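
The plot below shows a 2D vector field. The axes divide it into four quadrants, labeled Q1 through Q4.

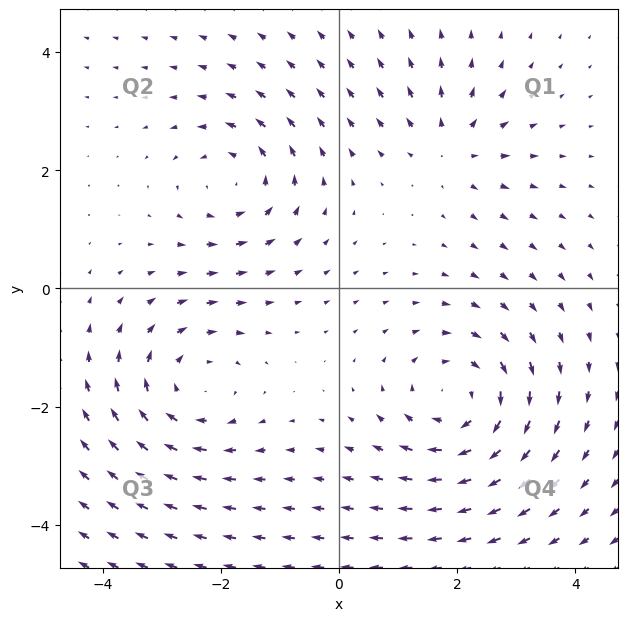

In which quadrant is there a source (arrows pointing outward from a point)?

Q1

The source sits at approximately (1.9, 2.4), which lies in quadrant Q1. The divergence there is about +3, positive as expected for a source.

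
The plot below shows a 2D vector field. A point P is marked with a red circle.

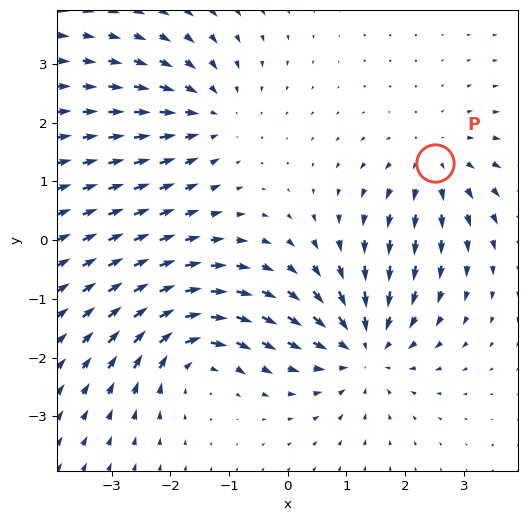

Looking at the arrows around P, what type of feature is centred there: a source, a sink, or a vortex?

At P (2.5, 1.3) the arrows spread outward. Divergence about +3, curl ≈0 — positive divergence with near-zero curl is a source.

source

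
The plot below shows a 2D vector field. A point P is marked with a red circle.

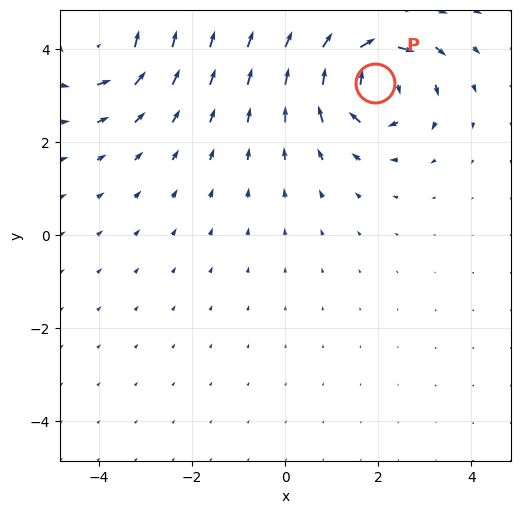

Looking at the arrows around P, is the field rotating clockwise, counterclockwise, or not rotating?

clockwise

Near P at (1.9, 3.3) the arrows circulate clockwise. The curl (z-component) there is about -5; negative curl means clockwise rotation.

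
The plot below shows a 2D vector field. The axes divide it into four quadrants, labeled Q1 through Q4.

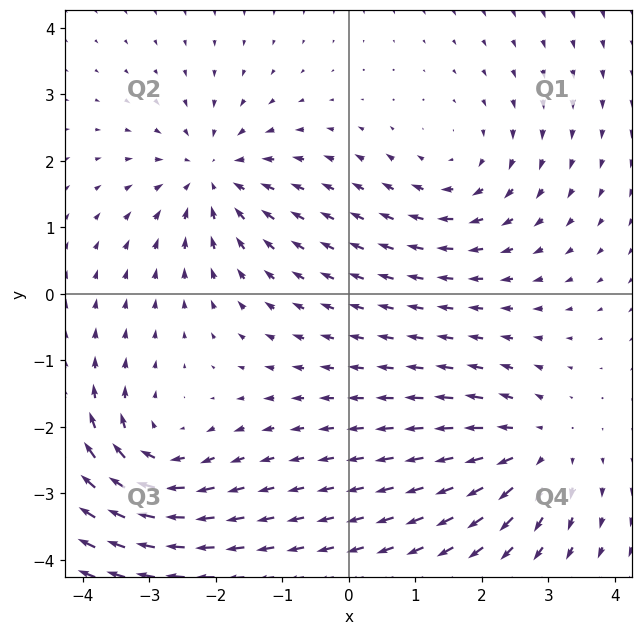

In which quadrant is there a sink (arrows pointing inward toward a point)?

The sink sits at approximately (-2.0, 1.8), which lies in quadrant Q2. The divergence there is about -5, negative as expected for a sink.

Q2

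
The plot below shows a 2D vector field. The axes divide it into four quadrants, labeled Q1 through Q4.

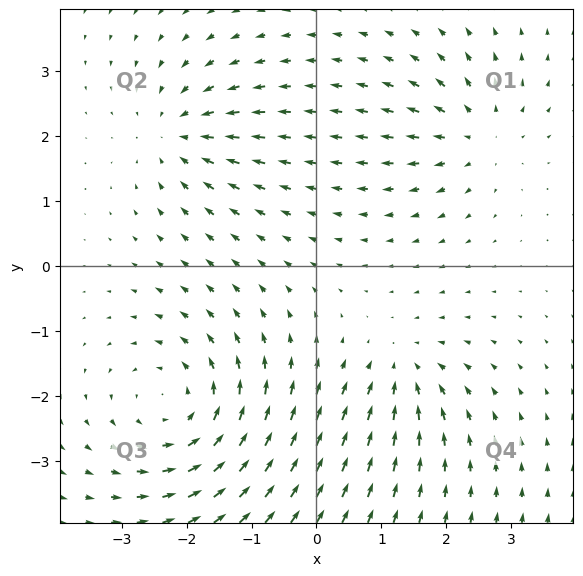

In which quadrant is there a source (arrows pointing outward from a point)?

Q1

The source sits at approximately (2.5, 2.0), which lies in quadrant Q1. The divergence there is about +4, positive as expected for a source.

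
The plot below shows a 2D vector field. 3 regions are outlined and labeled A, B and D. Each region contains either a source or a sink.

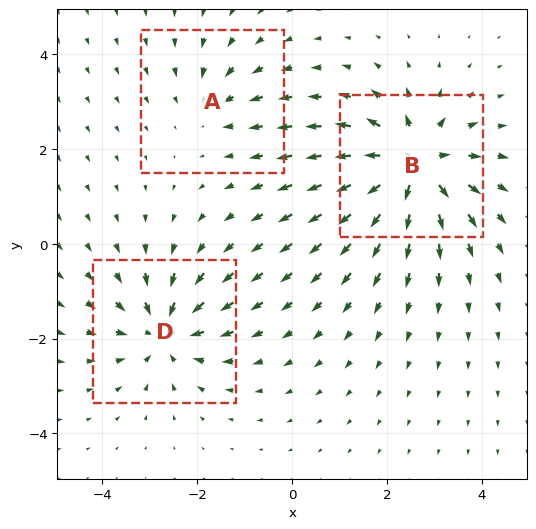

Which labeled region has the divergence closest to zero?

A

Divergence at each region's feature centre — A: about -2, B: about +5, D: about -4. Region A is closest to zero.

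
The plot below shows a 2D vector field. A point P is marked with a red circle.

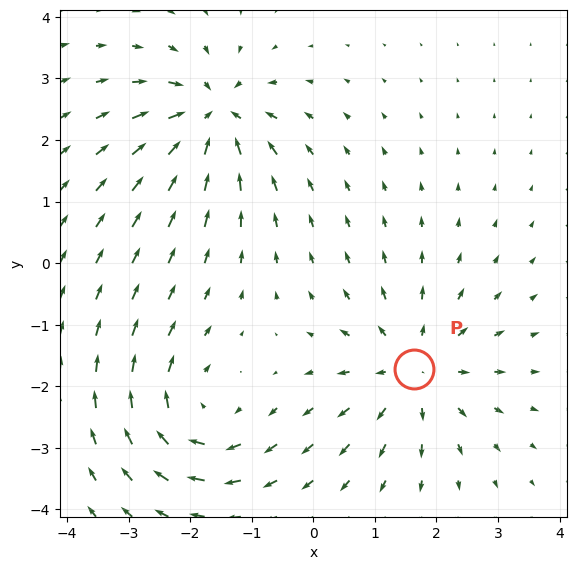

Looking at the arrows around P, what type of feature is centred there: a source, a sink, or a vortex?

source

At P (1.6, -1.7) the arrows spread outward. Divergence about +4, curl ≈0 — positive divergence with near-zero curl is a source.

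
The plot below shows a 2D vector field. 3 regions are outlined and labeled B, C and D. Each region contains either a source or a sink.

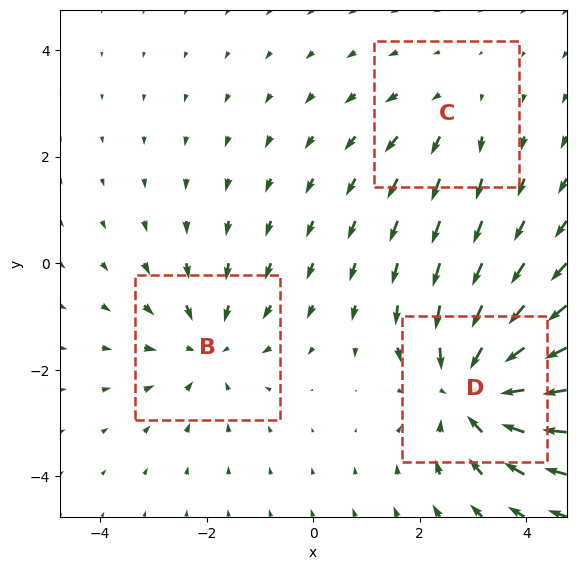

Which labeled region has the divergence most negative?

Divergence at each region's feature centre — B: about -3, C: about +2, D: about -4. Region D is most negative.

D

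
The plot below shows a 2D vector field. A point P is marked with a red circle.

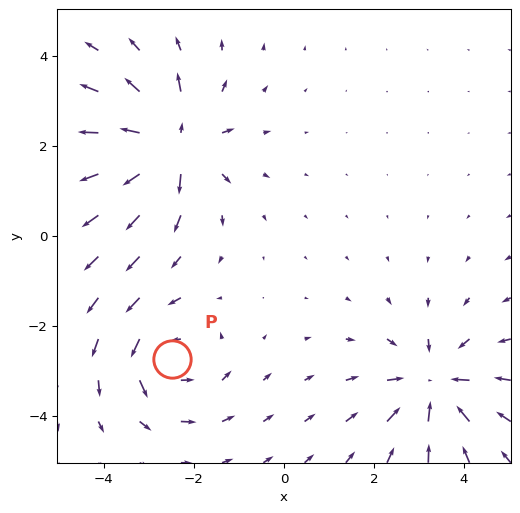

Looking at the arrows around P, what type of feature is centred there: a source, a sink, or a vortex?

At P (-2.5, -2.7) the arrows circulate counterclockwise. Divergence ≈0, curl about +4 — near-zero divergence with nonzero curl is a vortex.

vortex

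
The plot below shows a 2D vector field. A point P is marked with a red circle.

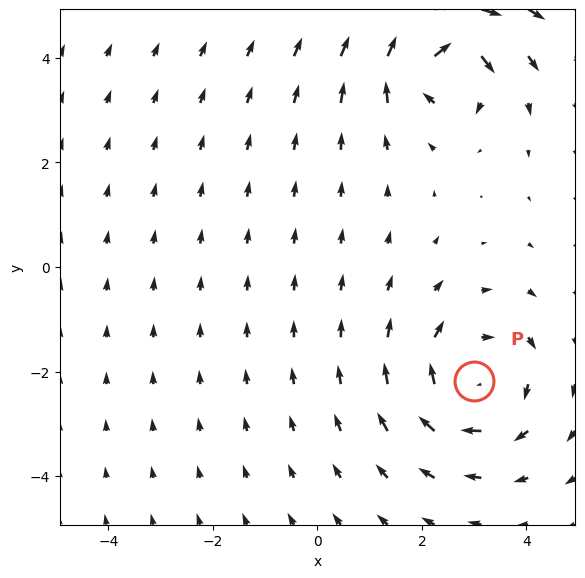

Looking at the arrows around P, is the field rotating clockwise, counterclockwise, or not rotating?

Near P at (3.0, -2.2) the arrows circulate clockwise. The curl (z-component) there is about -3; negative curl means clockwise rotation.

clockwise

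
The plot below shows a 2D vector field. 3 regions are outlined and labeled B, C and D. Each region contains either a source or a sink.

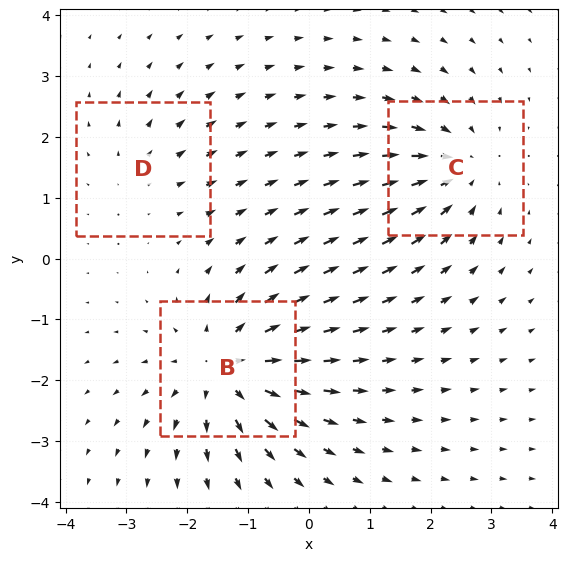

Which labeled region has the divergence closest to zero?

Divergence at each region's feature centre — B: about +4, C: about -3, D: about +2. Region D is closest to zero.

D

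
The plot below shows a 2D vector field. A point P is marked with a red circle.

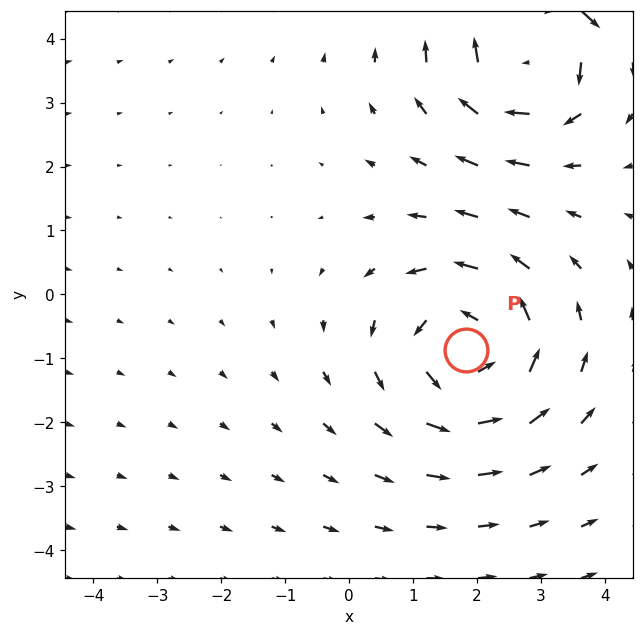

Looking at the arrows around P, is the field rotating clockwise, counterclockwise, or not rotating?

counterclockwise

Near P at (1.8, -0.9) the arrows circulate counterclockwise. The curl (z-component) there is about +5; positive curl means counterclockwise rotation.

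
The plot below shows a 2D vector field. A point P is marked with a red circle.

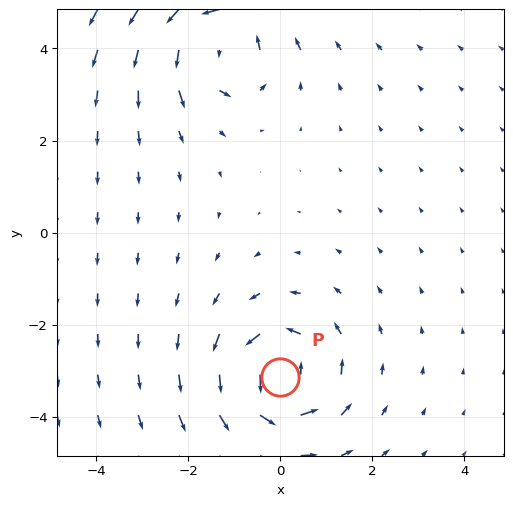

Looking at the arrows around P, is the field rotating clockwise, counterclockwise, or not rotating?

counterclockwise

Near P at (-0.0, -3.1) the arrows circulate counterclockwise. The curl (z-component) there is about +5; positive curl means counterclockwise rotation.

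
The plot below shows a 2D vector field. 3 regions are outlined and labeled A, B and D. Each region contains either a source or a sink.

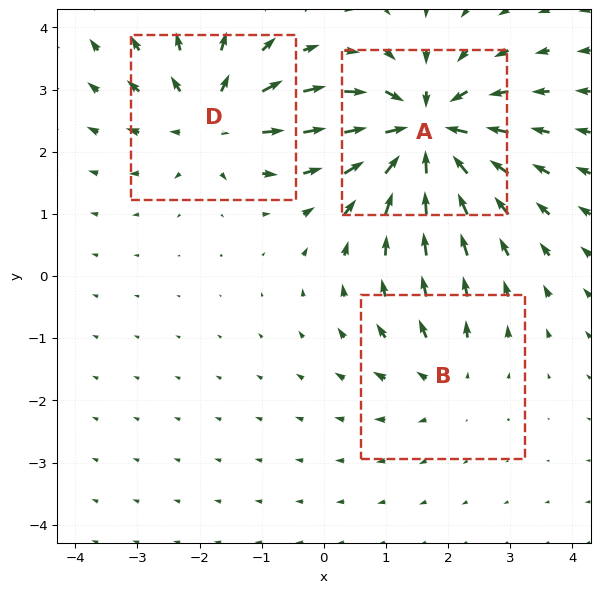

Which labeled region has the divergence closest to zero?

Divergence at each region's feature centre — A: about -6, B: about +2, D: about +4. Region B is closest to zero.

B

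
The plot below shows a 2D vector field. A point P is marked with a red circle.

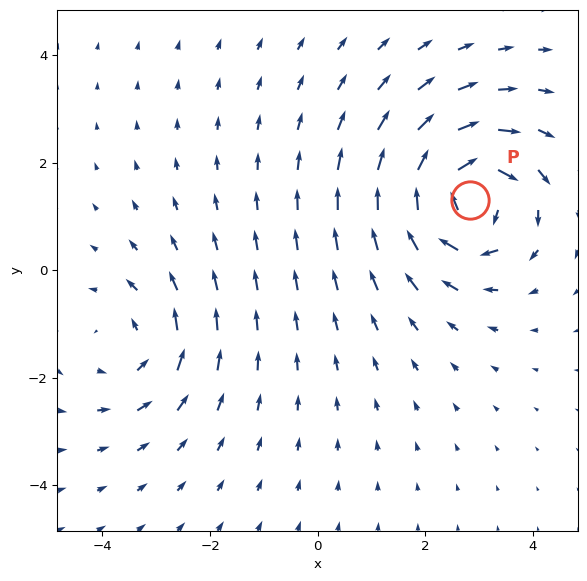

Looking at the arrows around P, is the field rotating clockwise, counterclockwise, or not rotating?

Near P at (2.8, 1.3) the arrows circulate clockwise. The curl (z-component) there is about -5; negative curl means clockwise rotation.

clockwise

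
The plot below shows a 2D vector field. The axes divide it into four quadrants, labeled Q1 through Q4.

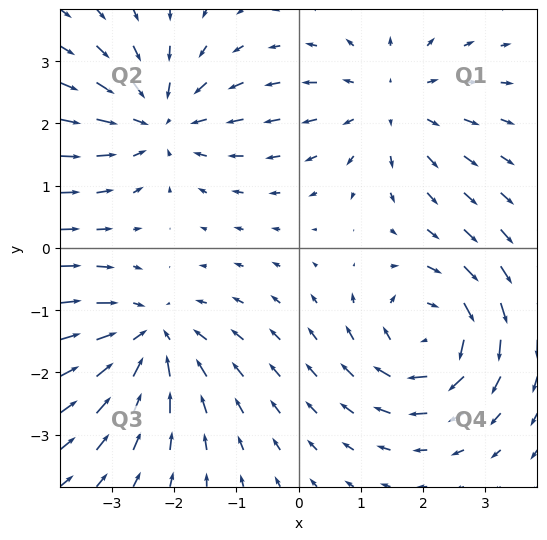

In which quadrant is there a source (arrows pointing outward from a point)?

The source sits at approximately (1.5, 2.3), which lies in quadrant Q1. The divergence there is about +3, positive as expected for a source.

Q1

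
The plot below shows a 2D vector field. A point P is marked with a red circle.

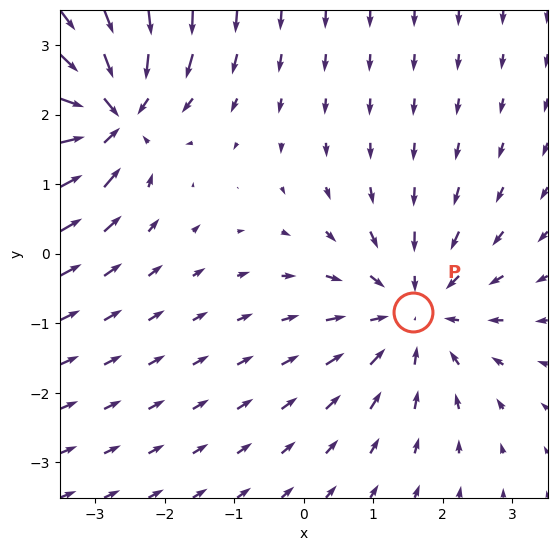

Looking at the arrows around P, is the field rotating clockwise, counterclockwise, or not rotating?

not rotating

Near P at (1.6, -0.8) the arrows show no circulation. The curl there is ≈0.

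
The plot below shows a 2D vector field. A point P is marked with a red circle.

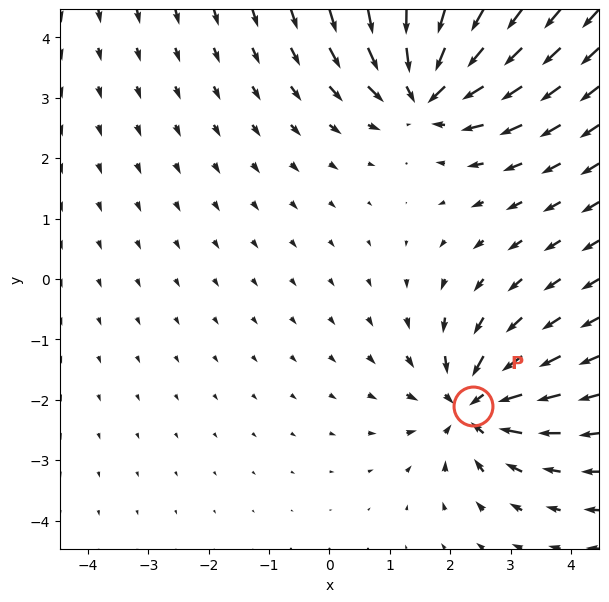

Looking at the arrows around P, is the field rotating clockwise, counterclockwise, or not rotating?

Near P at (2.4, -2.1) the arrows show no circulation. The curl there is ≈0.

not rotating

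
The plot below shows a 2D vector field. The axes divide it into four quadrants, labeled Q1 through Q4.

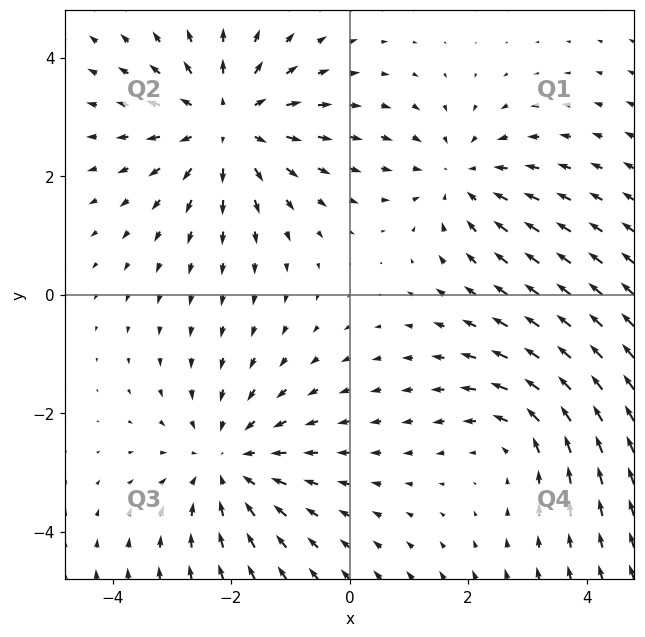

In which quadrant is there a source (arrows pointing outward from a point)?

The source sits at approximately (-2.1, 2.9), which lies in quadrant Q2. The divergence there is about +4, positive as expected for a source.

Q2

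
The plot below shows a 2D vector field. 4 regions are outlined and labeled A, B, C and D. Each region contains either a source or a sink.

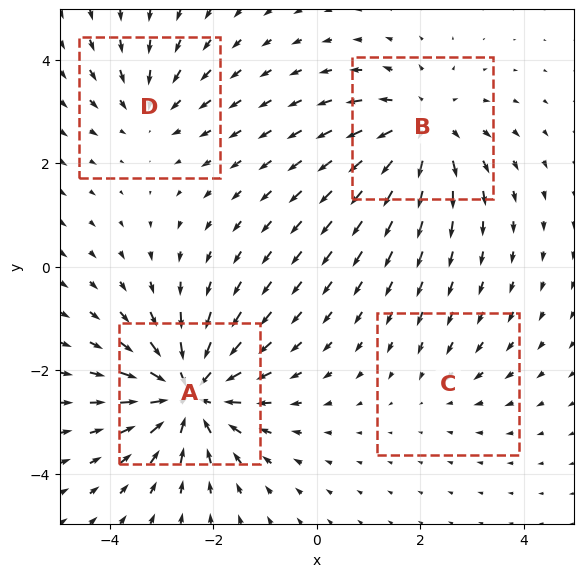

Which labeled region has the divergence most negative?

A

Divergence at each region's feature centre — A: about -7, B: about +5, C: about -2, D: about -3. Region A is most negative.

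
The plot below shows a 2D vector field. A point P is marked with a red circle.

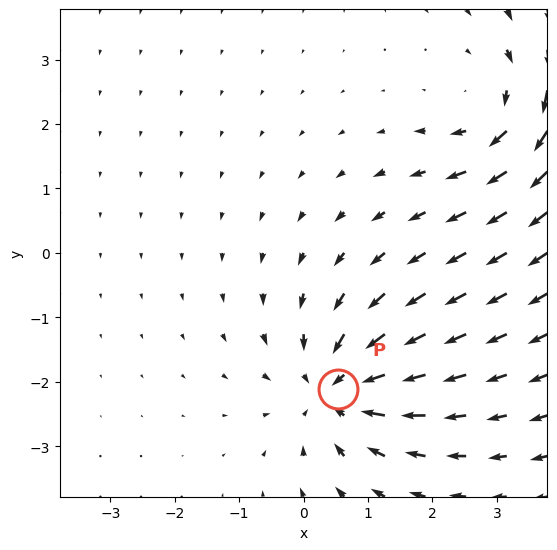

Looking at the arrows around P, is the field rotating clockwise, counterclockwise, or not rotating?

Near P at (0.5, -2.1) the arrows show no circulation. The curl there is ≈0.

not rotating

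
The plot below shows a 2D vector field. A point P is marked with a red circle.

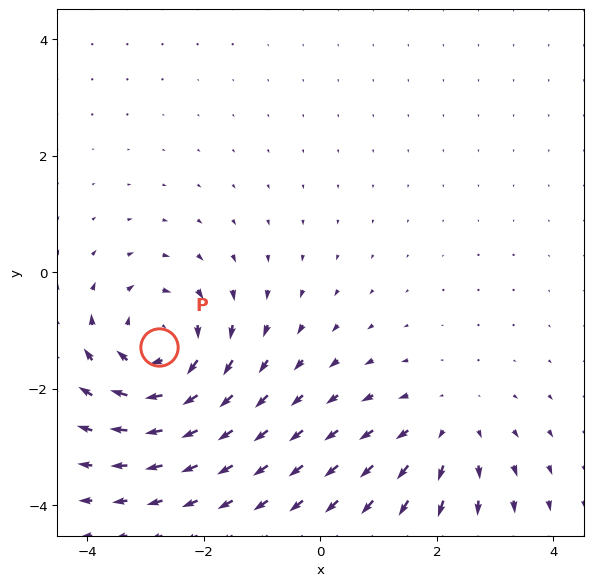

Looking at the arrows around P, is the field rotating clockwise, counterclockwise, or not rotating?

Near P at (-2.8, -1.3) the arrows circulate clockwise. The curl (z-component) there is about -5; negative curl means clockwise rotation.

clockwise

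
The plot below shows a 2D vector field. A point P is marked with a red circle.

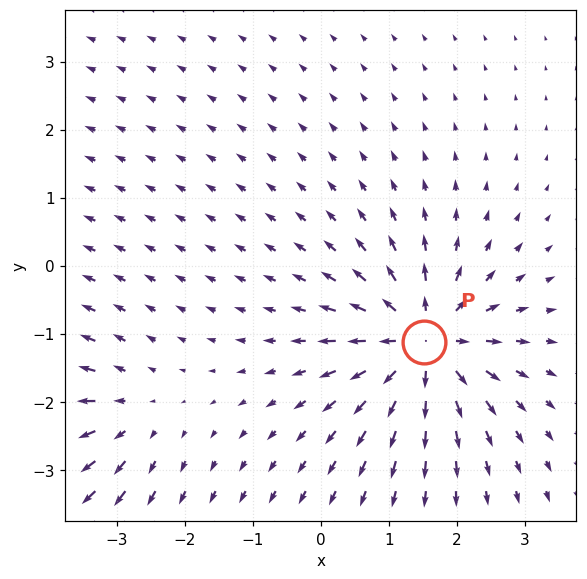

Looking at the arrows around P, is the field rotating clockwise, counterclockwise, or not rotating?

Near P at (1.5, -1.1) the arrows show no circulation. The curl there is ≈0.

not rotating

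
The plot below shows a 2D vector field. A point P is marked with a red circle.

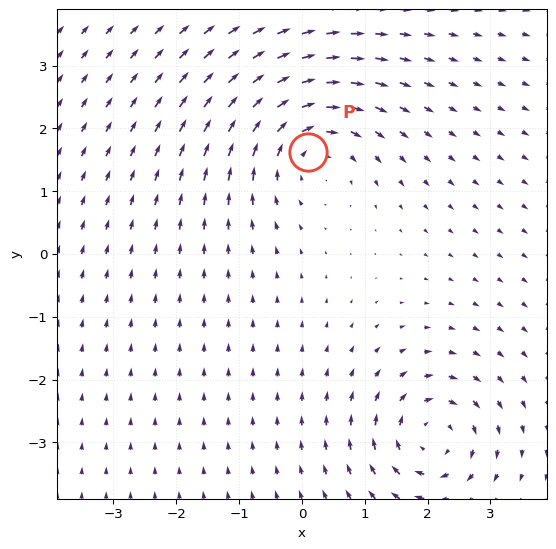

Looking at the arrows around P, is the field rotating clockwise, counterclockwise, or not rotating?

clockwise

Near P at (0.1, 1.6) the arrows circulate clockwise. The curl (z-component) there is about -5; negative curl means clockwise rotation.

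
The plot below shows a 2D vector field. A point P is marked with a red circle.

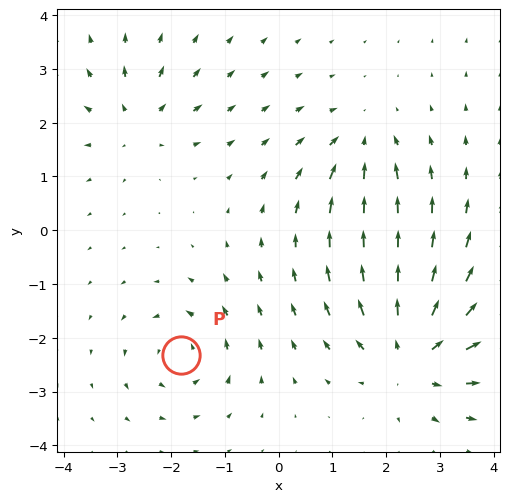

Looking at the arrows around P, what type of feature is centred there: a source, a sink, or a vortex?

At P (-1.8, -2.3) the arrows circulate counterclockwise. Divergence ≈0, curl about +4 — near-zero divergence with nonzero curl is a vortex.

vortex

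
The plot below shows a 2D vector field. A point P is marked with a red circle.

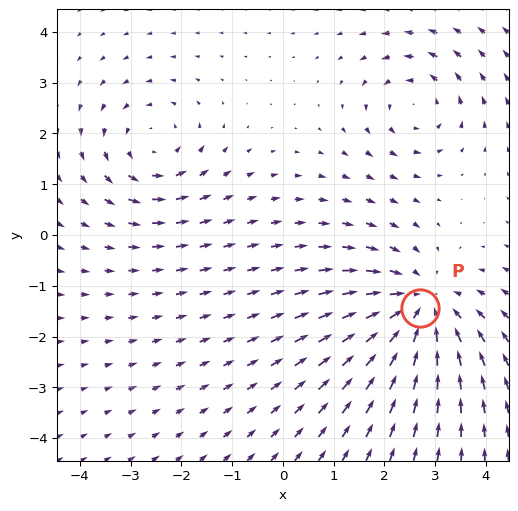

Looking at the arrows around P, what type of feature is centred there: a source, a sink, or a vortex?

sink

At P (2.7, -1.4) the arrows converge inward. Divergence about -4, curl ≈0 — negative divergence with near-zero curl is a sink.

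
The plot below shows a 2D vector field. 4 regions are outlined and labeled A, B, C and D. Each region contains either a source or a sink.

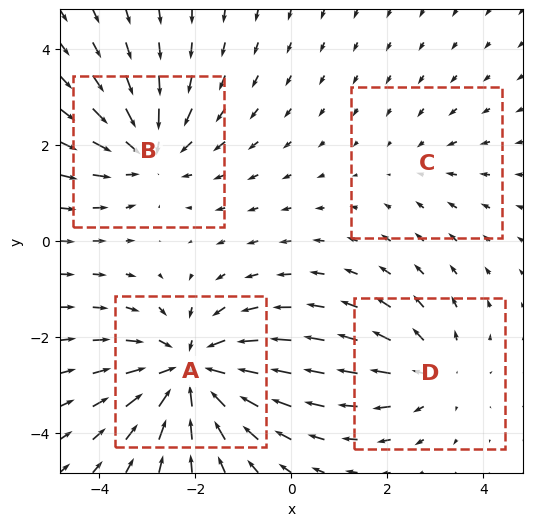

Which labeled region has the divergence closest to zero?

Divergence at each region's feature centre — A: about -6, B: about -4, C: about -2, D: about +3. Region C is closest to zero.

C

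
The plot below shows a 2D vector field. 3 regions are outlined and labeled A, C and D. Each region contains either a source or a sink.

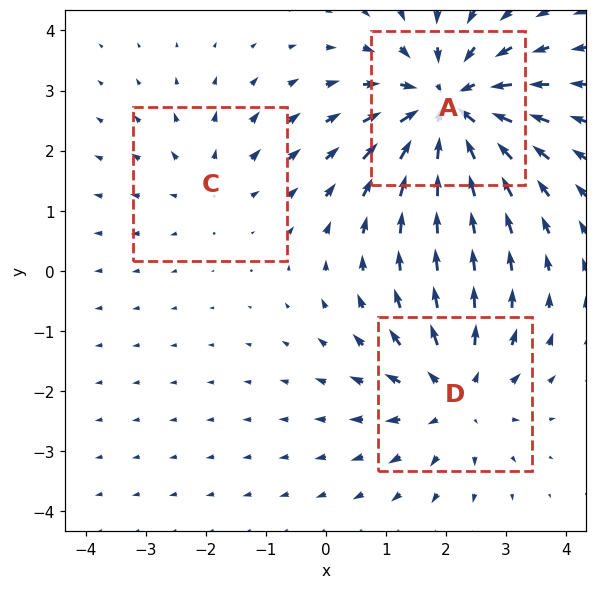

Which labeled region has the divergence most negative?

Divergence at each region's feature centre — A: about -4, C: about +2, D: about +3. Region A is most negative.

A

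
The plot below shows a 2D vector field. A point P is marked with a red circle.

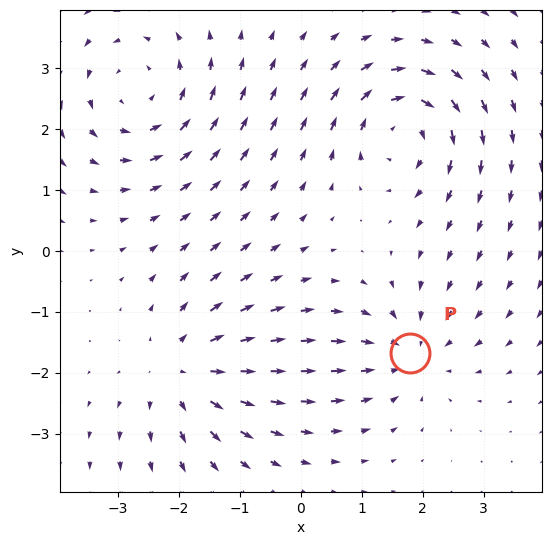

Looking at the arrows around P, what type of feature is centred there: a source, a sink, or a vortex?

sink

At P (1.8, -1.7) the arrows converge inward. Divergence about -4, curl ≈0 — negative divergence with near-zero curl is a sink.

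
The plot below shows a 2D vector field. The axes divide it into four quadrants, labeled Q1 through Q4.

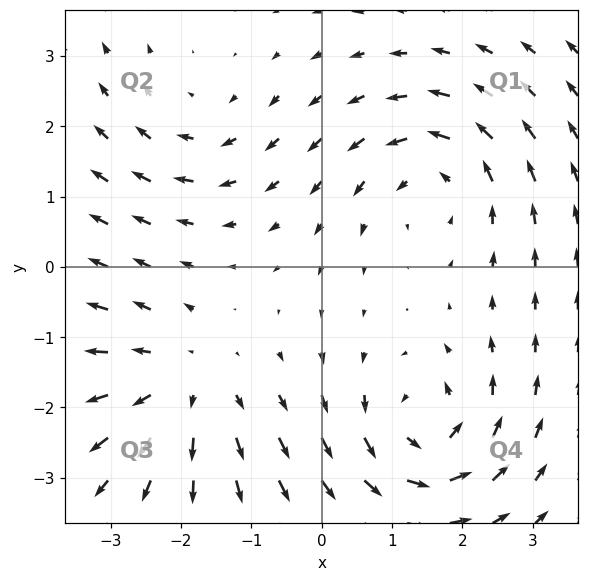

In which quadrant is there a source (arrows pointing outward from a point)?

Q3

The source sits at approximately (-2.0, -1.7), which lies in quadrant Q3. The divergence there is about +3, positive as expected for a source.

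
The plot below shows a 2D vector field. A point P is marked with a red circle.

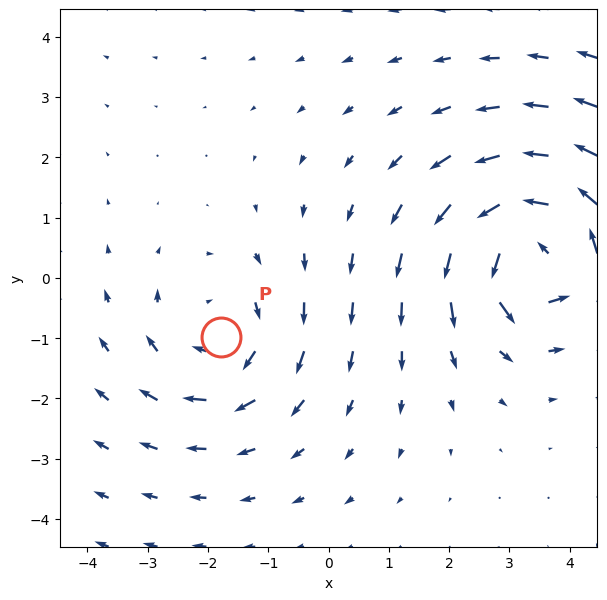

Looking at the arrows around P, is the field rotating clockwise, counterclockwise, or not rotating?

Near P at (-1.8, -1.0) the arrows circulate clockwise. The curl (z-component) there is about -2; negative curl means clockwise rotation.

clockwise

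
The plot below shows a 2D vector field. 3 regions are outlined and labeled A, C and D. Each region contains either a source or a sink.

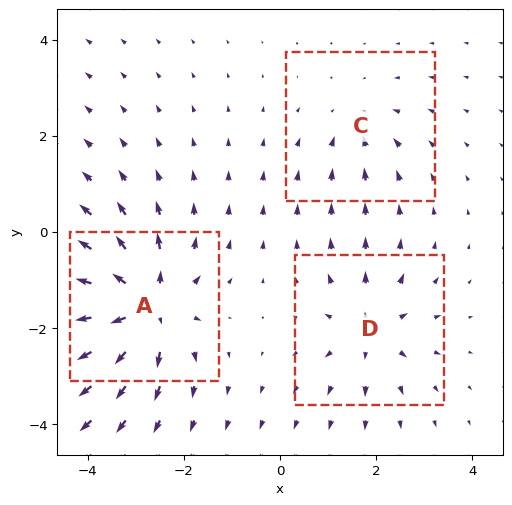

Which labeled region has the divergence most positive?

Divergence at each region's feature centre — A: about +6, C: about -2, D: about +3. Region A is most positive.

A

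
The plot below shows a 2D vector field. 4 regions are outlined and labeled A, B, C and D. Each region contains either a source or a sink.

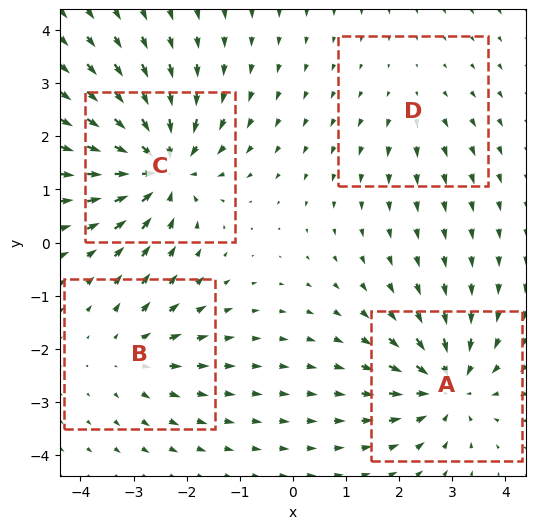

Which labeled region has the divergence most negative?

Divergence at each region's feature centre — A: about -6, B: about +3, C: about -7, D: about +2. Region C is most negative.

C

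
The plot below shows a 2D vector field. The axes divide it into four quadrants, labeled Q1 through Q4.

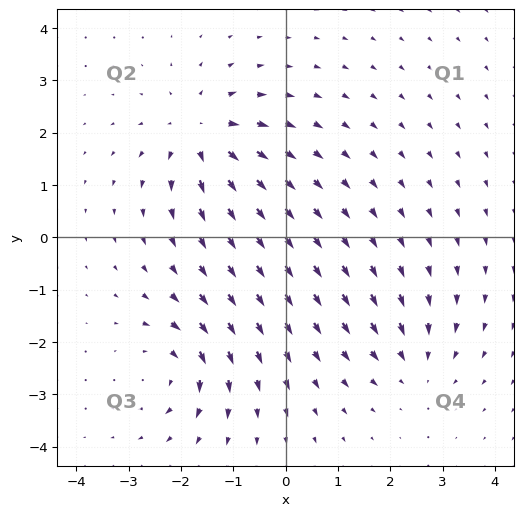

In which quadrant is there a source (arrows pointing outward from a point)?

The source sits at approximately (-1.6, 2.0), which lies in quadrant Q2. The divergence there is about +6, positive as expected for a source.

Q2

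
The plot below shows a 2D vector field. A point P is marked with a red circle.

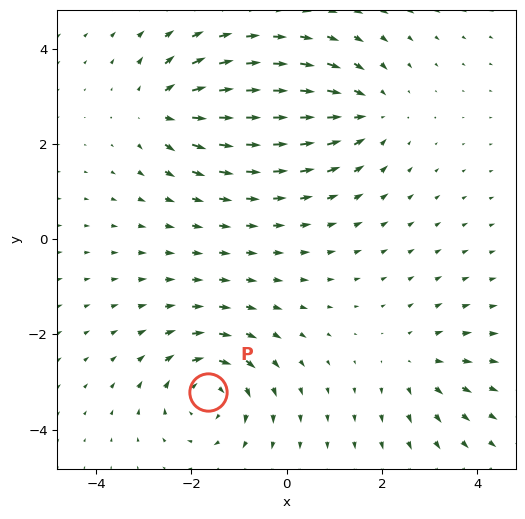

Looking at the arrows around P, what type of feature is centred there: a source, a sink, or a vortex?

vortex

At P (-1.7, -3.2) the arrows circulate clockwise. Divergence ≈0, curl about -5 — near-zero divergence with nonzero curl is a vortex.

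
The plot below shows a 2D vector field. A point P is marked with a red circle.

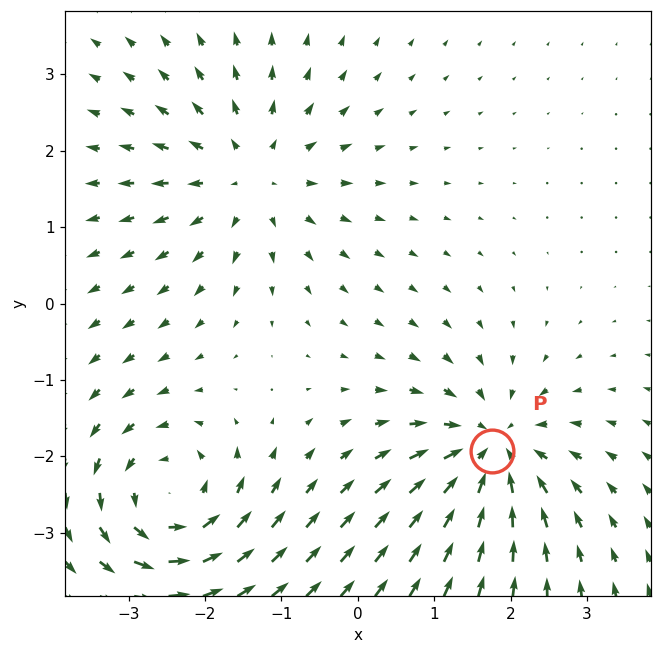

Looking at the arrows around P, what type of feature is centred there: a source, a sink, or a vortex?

At P (1.7, -1.9) the arrows converge inward. Divergence about -5, curl ≈0 — negative divergence with near-zero curl is a sink.

sink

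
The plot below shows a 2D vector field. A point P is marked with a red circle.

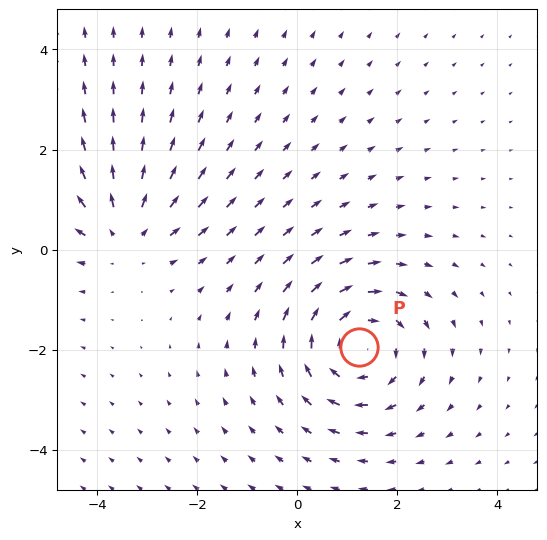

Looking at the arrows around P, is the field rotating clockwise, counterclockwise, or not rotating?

clockwise

Near P at (1.2, -1.9) the arrows circulate clockwise. The curl (z-component) there is about -4; negative curl means clockwise rotation.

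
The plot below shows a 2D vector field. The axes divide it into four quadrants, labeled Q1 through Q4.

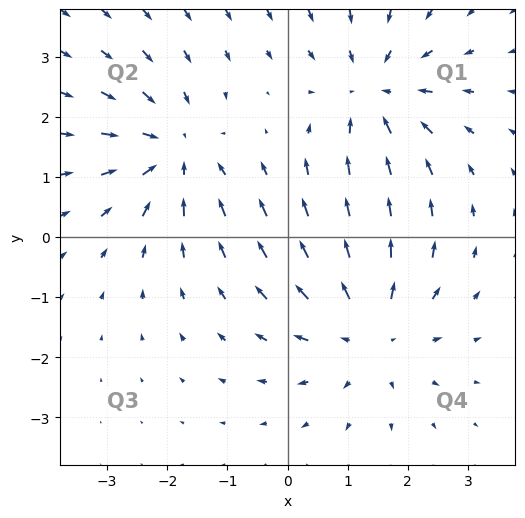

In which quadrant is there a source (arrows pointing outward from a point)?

The source sits at approximately (1.3, -1.5), which lies in quadrant Q4. The divergence there is about +4, positive as expected for a source.

Q4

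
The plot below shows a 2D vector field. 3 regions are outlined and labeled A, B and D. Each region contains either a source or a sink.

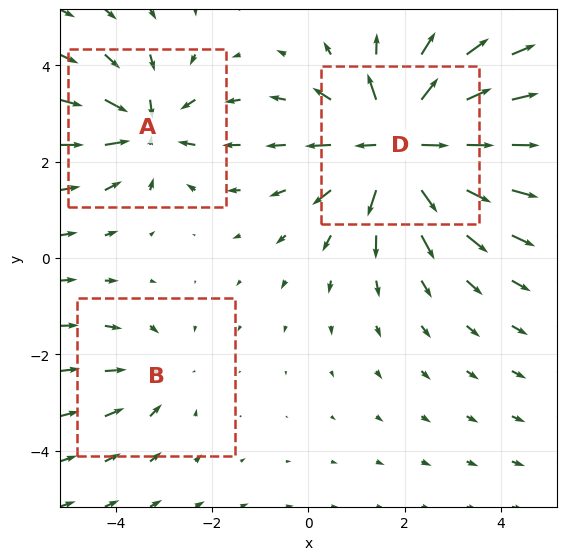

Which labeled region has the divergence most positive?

D

Divergence at each region's feature centre — A: about -3, B: about -2, D: about +6. Region D is most positive.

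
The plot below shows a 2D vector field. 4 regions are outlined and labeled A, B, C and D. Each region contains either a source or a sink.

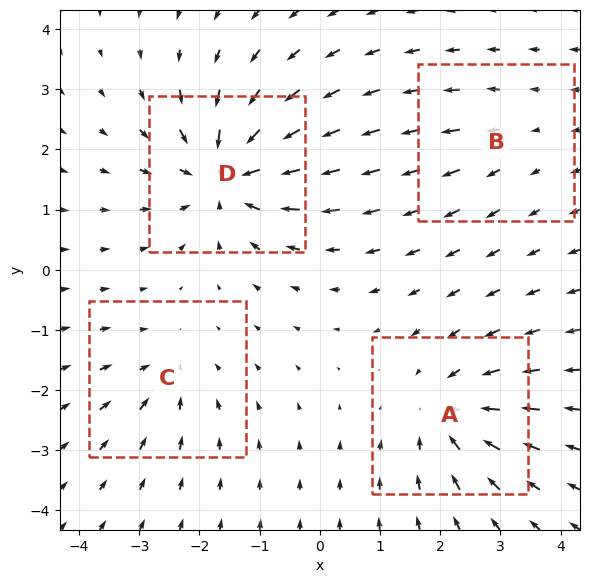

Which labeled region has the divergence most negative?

D

Divergence at each region's feature centre — A: about -6, B: about +2, C: about -4, D: about -8. Region D is most negative.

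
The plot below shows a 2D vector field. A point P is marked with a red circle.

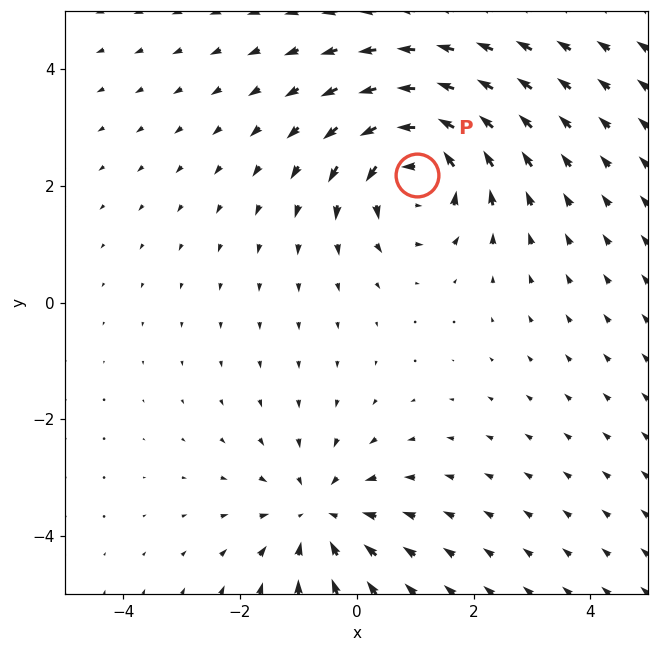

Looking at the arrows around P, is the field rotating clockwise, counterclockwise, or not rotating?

counterclockwise

Near P at (1.0, 2.2) the arrows circulate counterclockwise. The curl (z-component) there is about +5; positive curl means counterclockwise rotation.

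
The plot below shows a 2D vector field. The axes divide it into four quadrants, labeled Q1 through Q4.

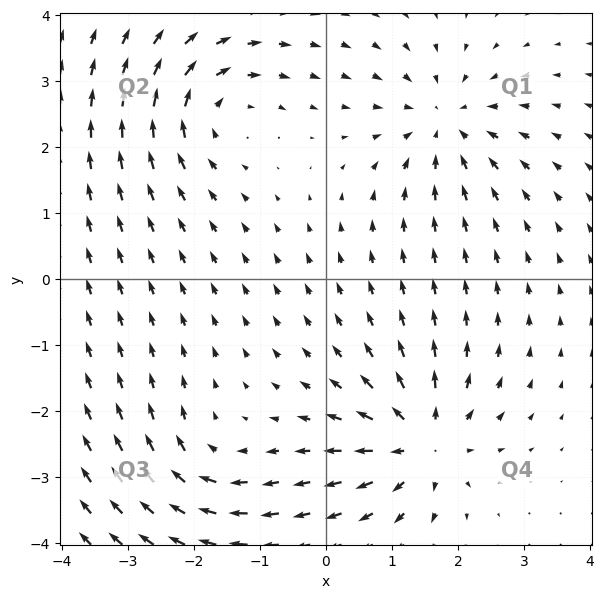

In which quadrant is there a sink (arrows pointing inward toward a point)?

The sink sits at approximately (1.8, 2.4), which lies in quadrant Q1. The divergence there is about -4, negative as expected for a sink.

Q1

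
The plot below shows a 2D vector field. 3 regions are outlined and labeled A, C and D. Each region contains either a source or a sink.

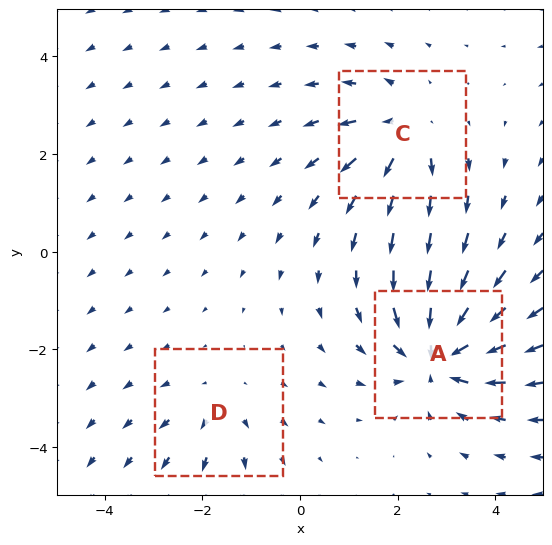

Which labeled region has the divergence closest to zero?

Divergence at each region's feature centre — A: about -5, C: about +4, D: about +2. Region D is closest to zero.

D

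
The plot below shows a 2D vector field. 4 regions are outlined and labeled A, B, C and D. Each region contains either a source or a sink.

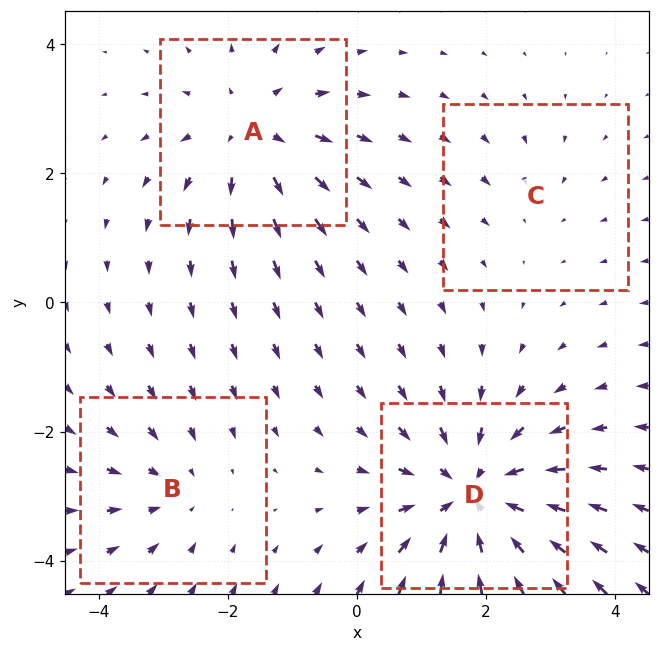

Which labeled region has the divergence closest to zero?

C

Divergence at each region's feature centre — A: about +4, B: about -3, C: about -2, D: about -6. Region C is closest to zero.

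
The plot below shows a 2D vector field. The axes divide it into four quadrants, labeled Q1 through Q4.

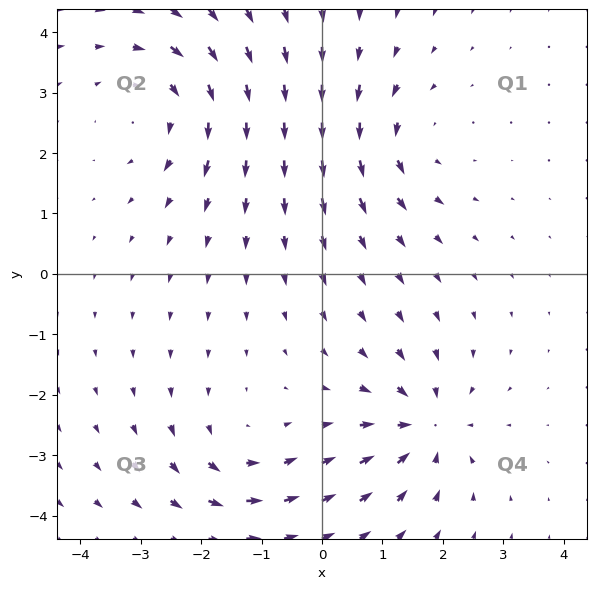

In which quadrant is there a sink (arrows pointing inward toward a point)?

Q4

The sink sits at approximately (1.7, -2.5), which lies in quadrant Q4. The divergence there is about -5, negative as expected for a sink.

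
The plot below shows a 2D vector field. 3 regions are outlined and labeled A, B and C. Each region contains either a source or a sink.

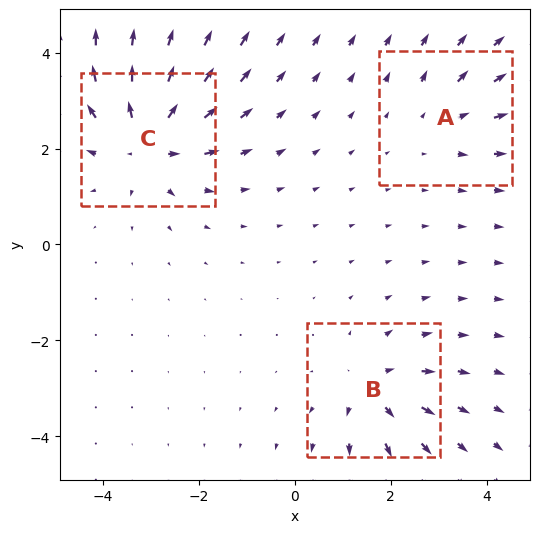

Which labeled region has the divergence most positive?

Divergence at each region's feature centre — A: about +2, B: about +4, C: about +5. Region C is most positive.

C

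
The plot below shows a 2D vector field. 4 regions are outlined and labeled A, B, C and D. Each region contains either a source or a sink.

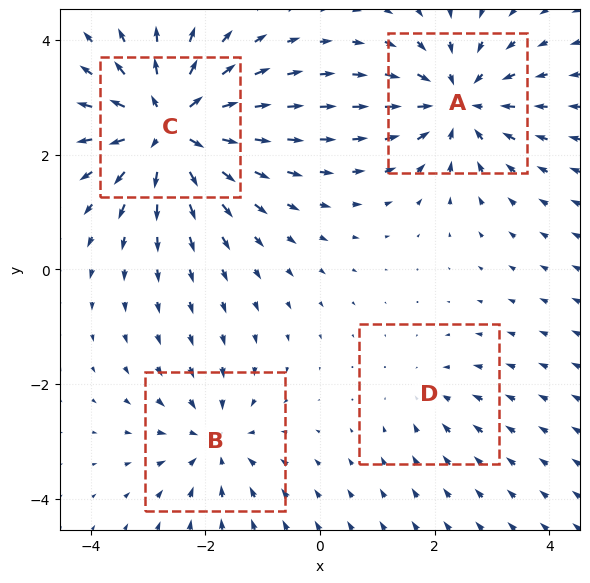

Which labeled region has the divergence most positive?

C

Divergence at each region's feature centre — A: about -5, B: about -4, C: about +7, D: about -2. Region C is most positive.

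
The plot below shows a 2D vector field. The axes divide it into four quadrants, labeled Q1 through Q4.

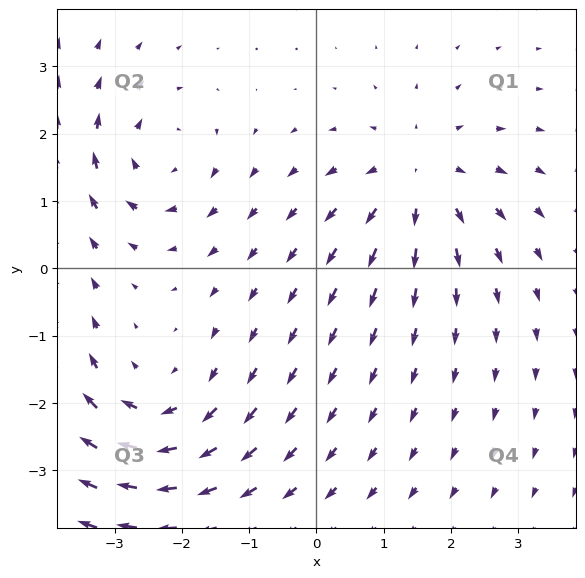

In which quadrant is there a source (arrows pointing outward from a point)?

Q1

The source sits at approximately (1.5, 1.3), which lies in quadrant Q1. The divergence there is about +4, positive as expected for a source.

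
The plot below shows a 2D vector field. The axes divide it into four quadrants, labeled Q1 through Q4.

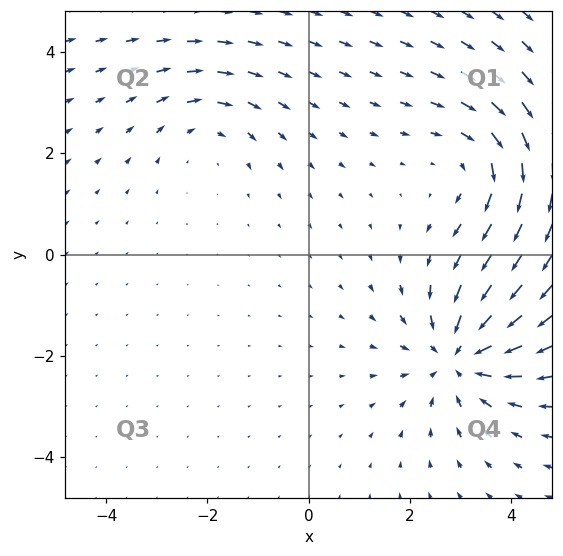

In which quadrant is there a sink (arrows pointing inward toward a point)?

Q4

The sink sits at approximately (3.0, -2.0), which lies in quadrant Q4. The divergence there is about -5, negative as expected for a sink.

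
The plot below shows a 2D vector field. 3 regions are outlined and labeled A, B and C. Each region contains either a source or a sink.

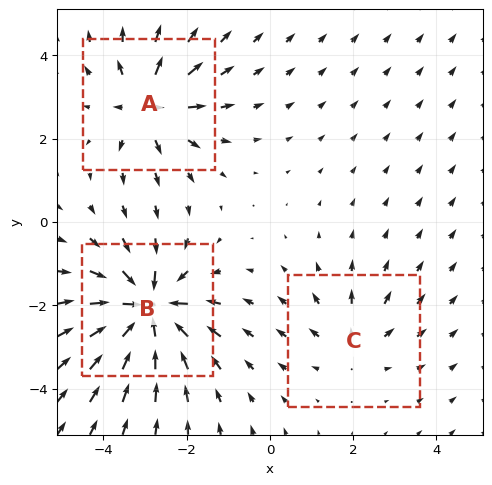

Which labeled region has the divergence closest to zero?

C

Divergence at each region's feature centre — A: about +4, B: about -6, C: about +2. Region C is closest to zero.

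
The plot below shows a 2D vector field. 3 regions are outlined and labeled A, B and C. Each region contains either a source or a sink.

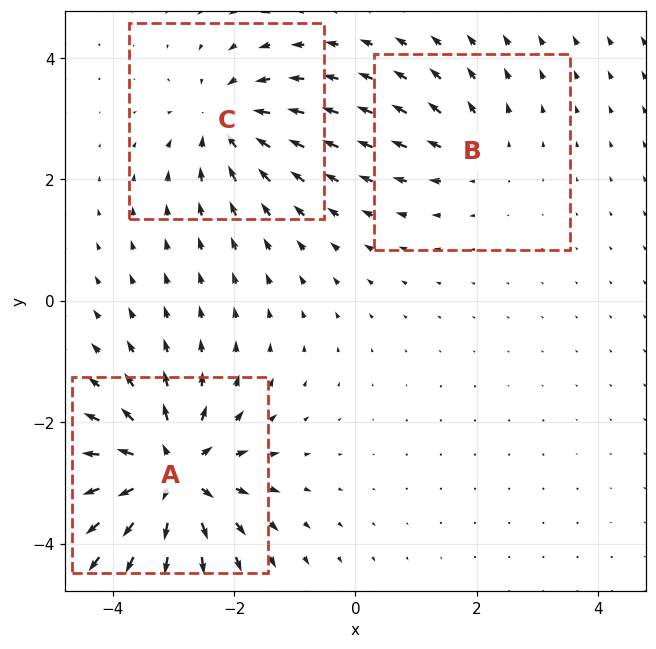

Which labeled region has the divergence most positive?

Divergence at each region's feature centre — A: about +6, B: about +2, C: about -4. Region A is most positive.

A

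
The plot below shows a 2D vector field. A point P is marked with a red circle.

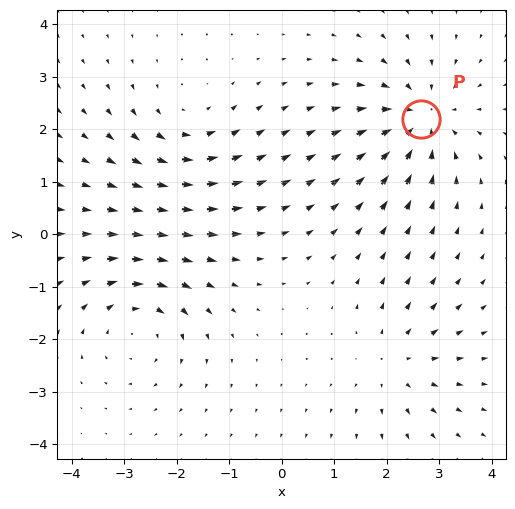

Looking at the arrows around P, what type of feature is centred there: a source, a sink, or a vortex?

sink

At P (2.6, 2.2) the arrows converge inward. Divergence about -5, curl ≈0 — negative divergence with near-zero curl is a sink.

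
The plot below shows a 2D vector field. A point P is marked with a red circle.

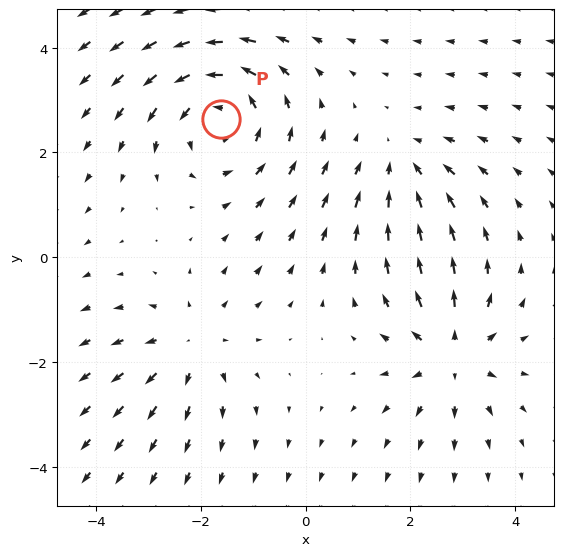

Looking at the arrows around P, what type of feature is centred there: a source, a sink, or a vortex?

vortex

At P (-1.6, 2.6) the arrows circulate counterclockwise. Divergence ≈0, curl about +4 — near-zero divergence with nonzero curl is a vortex.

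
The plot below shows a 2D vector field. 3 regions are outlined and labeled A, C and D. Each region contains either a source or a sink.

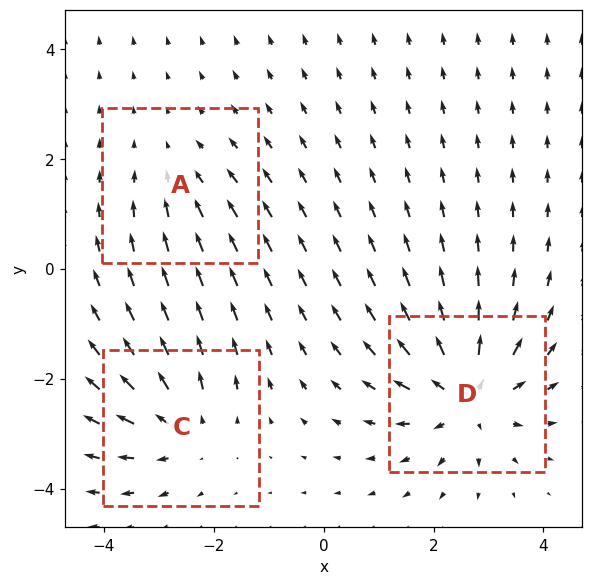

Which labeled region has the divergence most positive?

Divergence at each region's feature centre — A: about -2, C: about +3, D: about +5. Region D is most positive.

D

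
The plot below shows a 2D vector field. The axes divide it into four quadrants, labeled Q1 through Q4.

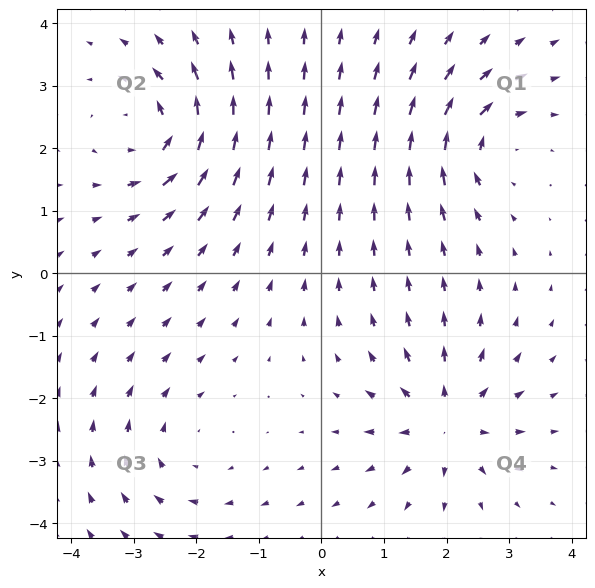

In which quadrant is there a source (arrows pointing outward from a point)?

The source sits at approximately (2.0, -2.4), which lies in quadrant Q4. The divergence there is about +5, positive as expected for a source.

Q4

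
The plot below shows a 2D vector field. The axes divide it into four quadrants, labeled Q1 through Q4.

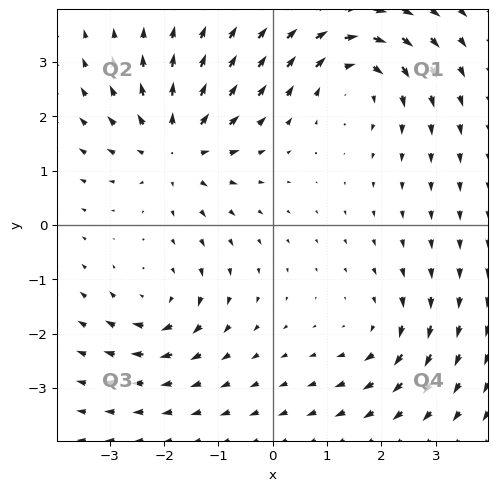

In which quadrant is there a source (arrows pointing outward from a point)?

The source sits at approximately (-1.8, 1.4), which lies in quadrant Q2. The divergence there is about +5, positive as expected for a source.

Q2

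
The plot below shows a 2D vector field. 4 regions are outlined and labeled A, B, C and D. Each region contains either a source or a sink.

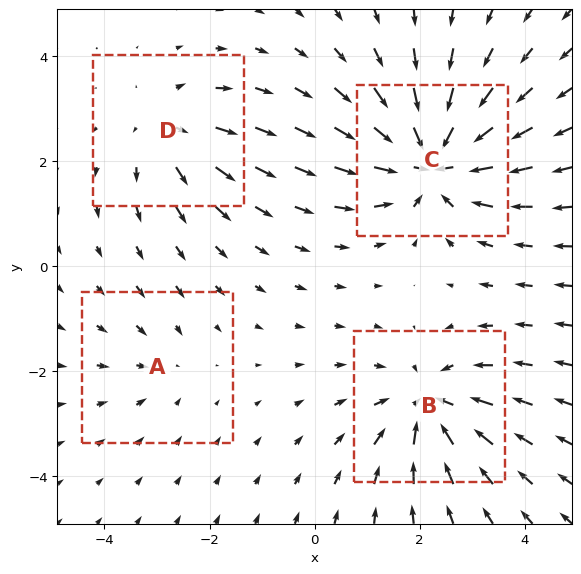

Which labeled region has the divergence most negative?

Divergence at each region's feature centre — A: about -2, B: about -5, C: about -7, D: about +3. Region C is most negative.

C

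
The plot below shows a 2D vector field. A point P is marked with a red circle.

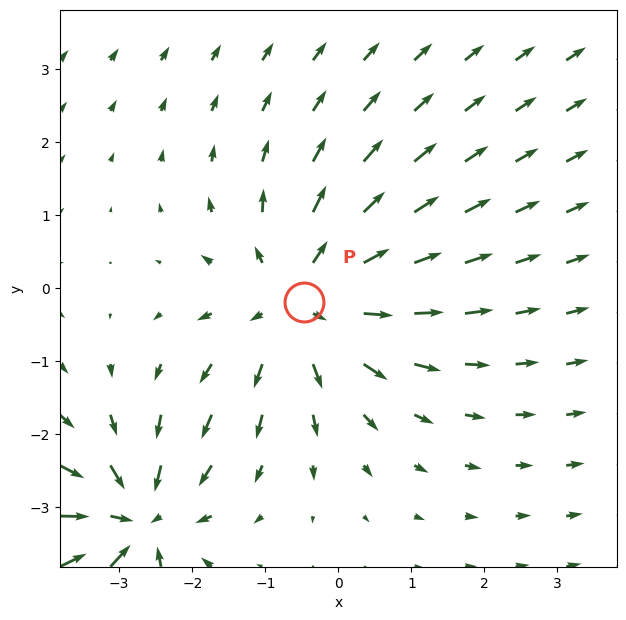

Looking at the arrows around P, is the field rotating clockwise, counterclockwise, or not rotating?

not rotating

Near P at (-0.5, -0.2) the arrows show no circulation. The curl there is ≈0.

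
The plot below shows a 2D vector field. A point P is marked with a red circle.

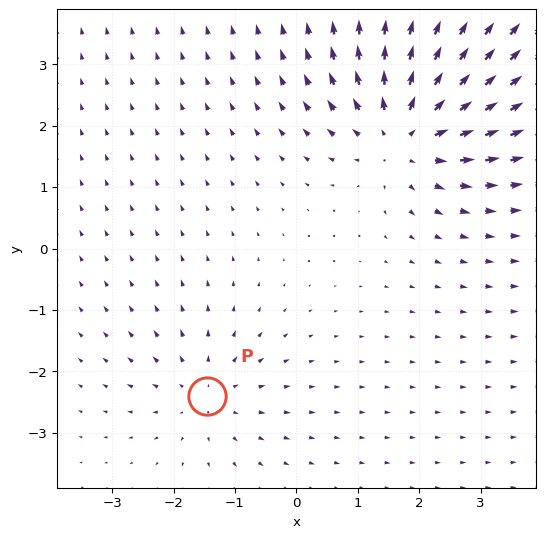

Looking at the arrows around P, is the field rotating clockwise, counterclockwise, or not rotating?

not rotating

Near P at (-1.5, -2.4) the arrows show no circulation. The curl there is ≈0.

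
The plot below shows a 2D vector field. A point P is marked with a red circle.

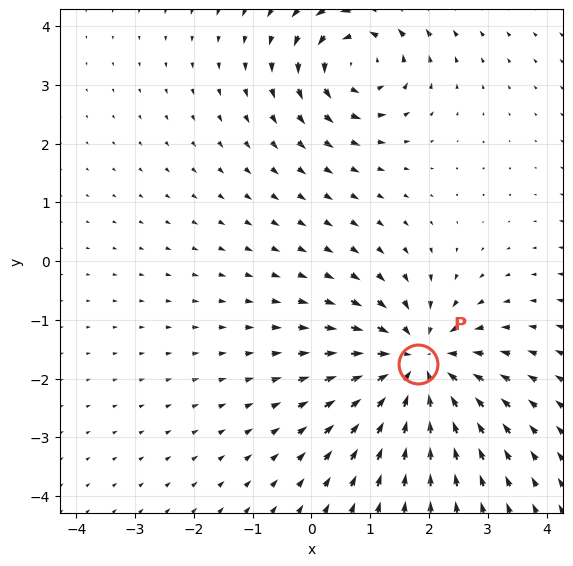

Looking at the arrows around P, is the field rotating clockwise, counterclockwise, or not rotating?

Near P at (1.8, -1.8) the arrows show no circulation. The curl there is ≈0.

not rotating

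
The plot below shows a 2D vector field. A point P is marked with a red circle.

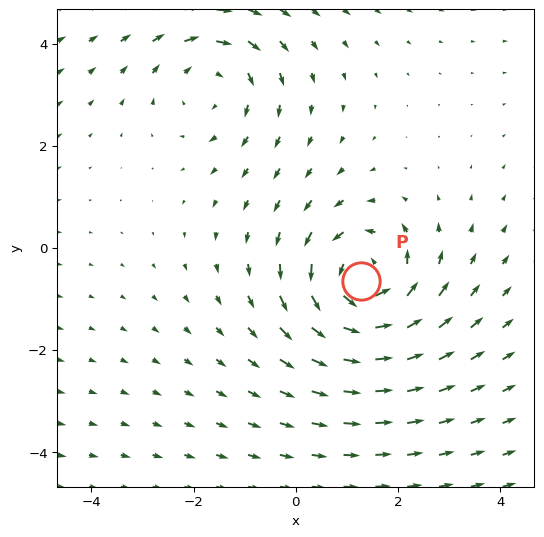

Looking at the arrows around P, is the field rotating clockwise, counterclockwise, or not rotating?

counterclockwise

Near P at (1.3, -0.6) the arrows circulate counterclockwise. The curl (z-component) there is about +5; positive curl means counterclockwise rotation.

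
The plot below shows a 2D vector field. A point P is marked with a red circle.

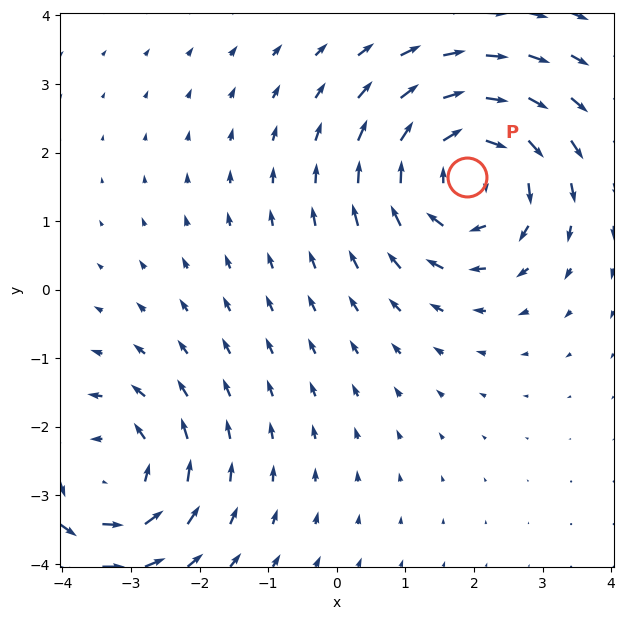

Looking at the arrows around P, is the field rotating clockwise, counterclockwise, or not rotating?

Near P at (1.9, 1.6) the arrows circulate clockwise. The curl (z-component) there is about -4; negative curl means clockwise rotation.

clockwise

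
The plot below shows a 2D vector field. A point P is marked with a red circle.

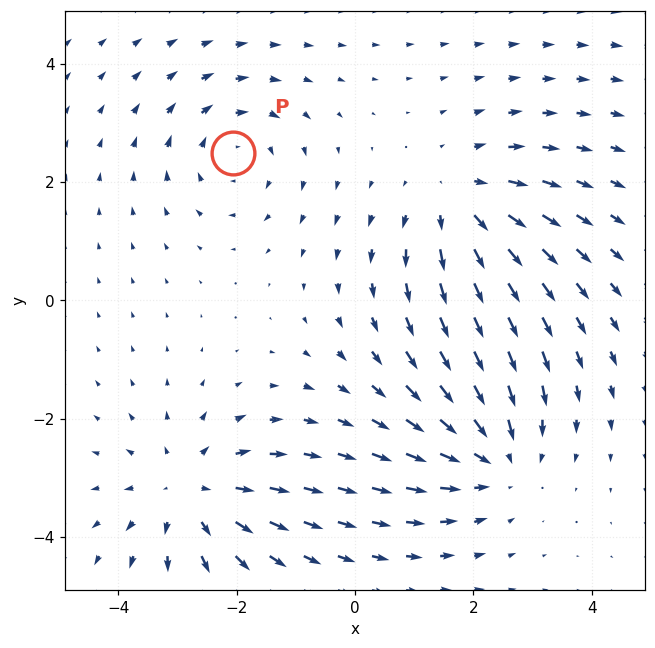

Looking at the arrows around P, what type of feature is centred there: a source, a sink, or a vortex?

vortex

At P (-2.1, 2.5) the arrows circulate clockwise. Divergence ≈0, curl about -3 — near-zero divergence with nonzero curl is a vortex.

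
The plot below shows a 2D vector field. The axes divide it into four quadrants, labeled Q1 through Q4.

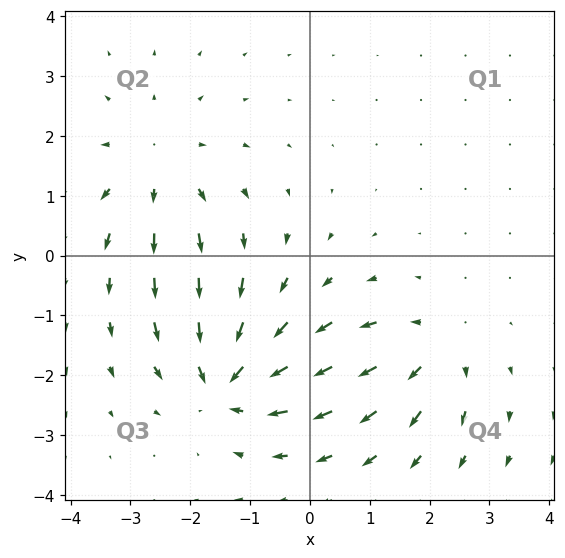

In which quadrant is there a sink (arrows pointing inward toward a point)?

Q3

The sink sits at approximately (-1.4, -2.1), which lies in quadrant Q3. The divergence there is about -6, negative as expected for a sink.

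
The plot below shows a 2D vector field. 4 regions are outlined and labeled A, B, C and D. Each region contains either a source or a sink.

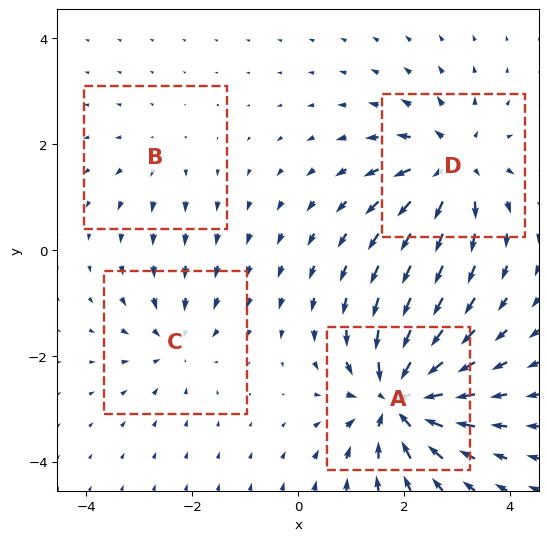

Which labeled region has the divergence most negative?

A

Divergence at each region's feature centre — A: about -8, B: about +2, C: about -4, D: about +6. Region A is most negative.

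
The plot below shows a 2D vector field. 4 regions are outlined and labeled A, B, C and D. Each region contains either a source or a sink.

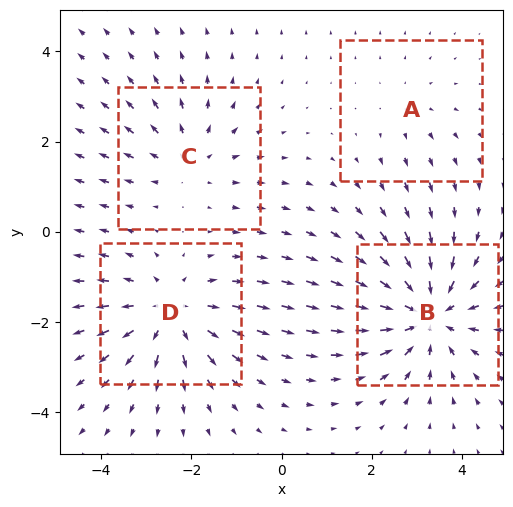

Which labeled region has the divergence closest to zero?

Divergence at each region's feature centre — A: about +2, B: about -5, C: about +3, D: about +4. Region A is closest to zero.

A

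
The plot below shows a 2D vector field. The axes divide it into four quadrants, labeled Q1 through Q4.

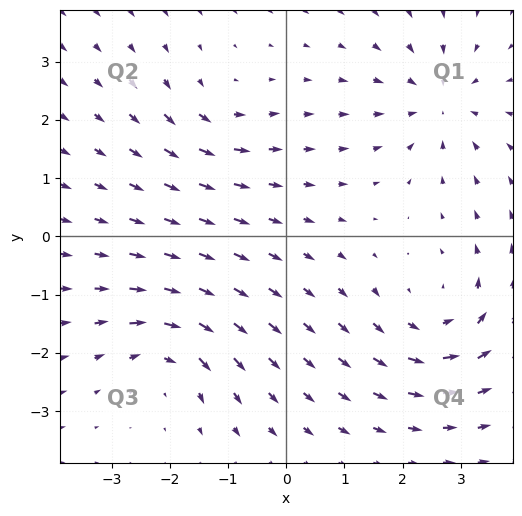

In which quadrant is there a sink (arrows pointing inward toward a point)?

The sink sits at approximately (2.6, 2.3), which lies in quadrant Q1. The divergence there is about -4, negative as expected for a sink.

Q1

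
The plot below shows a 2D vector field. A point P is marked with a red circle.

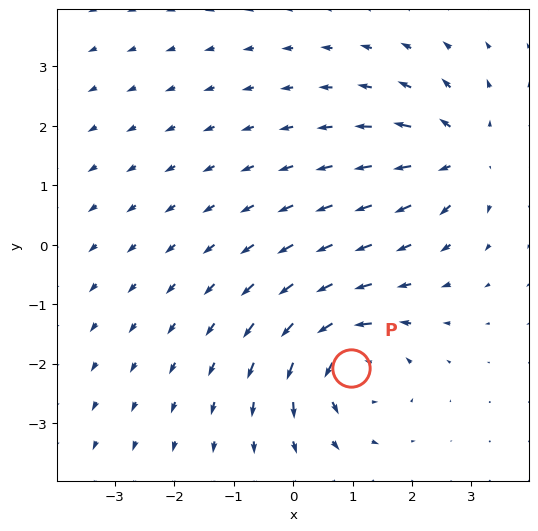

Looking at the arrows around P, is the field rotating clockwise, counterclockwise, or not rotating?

counterclockwise

Near P at (1.0, -2.1) the arrows circulate counterclockwise. The curl (z-component) there is about +5; positive curl means counterclockwise rotation.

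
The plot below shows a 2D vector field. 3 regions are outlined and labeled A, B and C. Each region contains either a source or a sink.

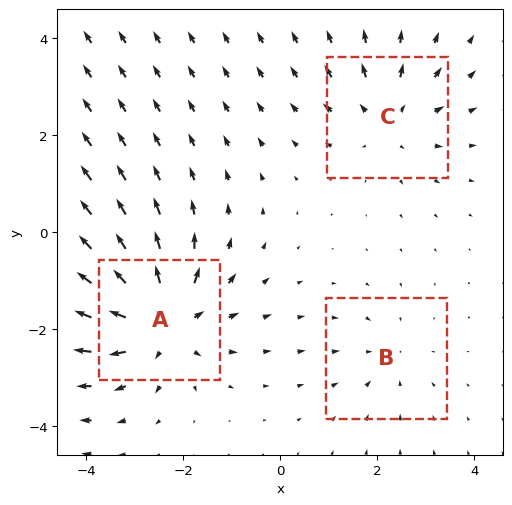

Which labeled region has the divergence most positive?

A

Divergence at each region's feature centre — A: about +5, B: about -2, C: about +3. Region A is most positive.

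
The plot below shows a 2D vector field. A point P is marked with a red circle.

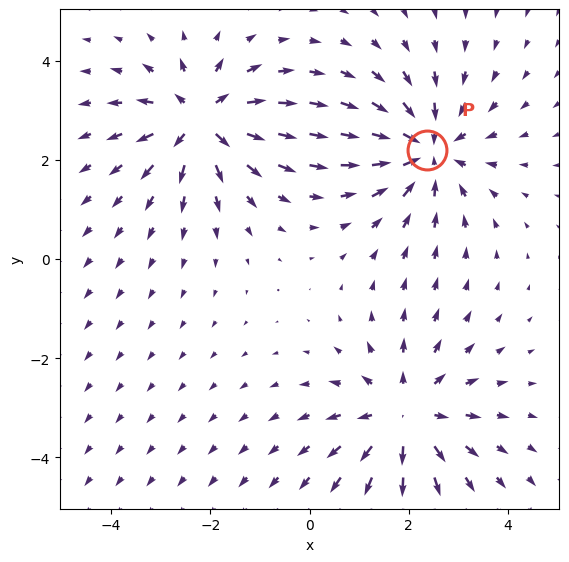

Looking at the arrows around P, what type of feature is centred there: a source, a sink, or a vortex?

At P (2.4, 2.2) the arrows converge inward. Divergence about -5, curl ≈0 — negative divergence with near-zero curl is a sink.

sink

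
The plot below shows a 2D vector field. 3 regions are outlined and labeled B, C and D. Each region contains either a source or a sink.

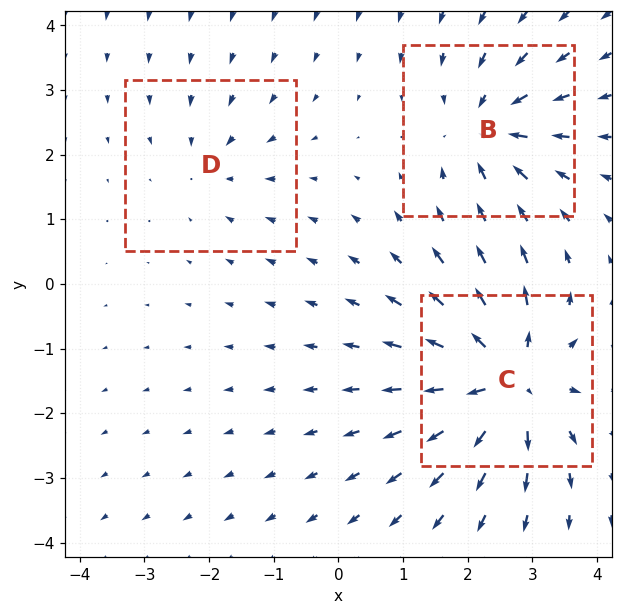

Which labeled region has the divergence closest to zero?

D

Divergence at each region's feature centre — B: about -4, C: about +5, D: about -2. Region D is closest to zero.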